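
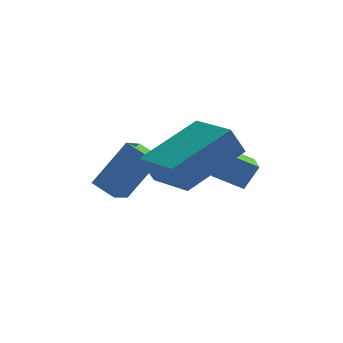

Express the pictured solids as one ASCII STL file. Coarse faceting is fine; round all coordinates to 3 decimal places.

solid 
facet normal -0.496 0.854 -0.154
outer loop
vertex 0.532 -0.251 -0.929
vertex 2.079 0.799 -0.089
vertex 0.922 -0.172 -1.747
endloop
endfacet
facet normal -0.755 -0.512 -0.409
outer loop
vertex 1.681 -1.479 -1.511
vertex 0.532 -0.251 -0.929
vertex 0.922 -0.172 -1.747
endloop
endfacet
facet normal -0.496 0.855 -0.154
outer loop
vertex 0.922 -0.172 -1.747
vertex 2.079 0.799 -0.089
vertex 2.47 0.878 -0.907
endloop
endfacet
facet normal 0.429 0.087 -0.899
outer loop
vertex 2.47 0.878 -0.907
vertex 1.681 -1.479 -1.511
vertex 0.922 -0.172 -1.747
endloop
endfacet
facet normal -0.429 -0.087 0.899
outer loop
vertex 0.532 -0.251 -0.929
vertex 2.838 -0.508 0.147
vertex 2.079 0.799 -0.089
endloop
endfacet
facet normal -0.755 -0.512 -0.410
outer loop
vertex 1.29 -1.558 -0.693
vertex 0.532 -0.251 -0.929
vertex 1.681 -1.479 -1.511
endloop
endfacet
facet normal -0.429 -0.087 0.899
outer loop
vertex 1.29 -1.558 -0.693
vertex 2.838 -0.508 0.147
vertex 0.532 -0.251 -0.929
endloop
endfacet
facet normal 0.755 0.512 0.410
outer loop
vertex 2.079 0.799 -0.089
vertex 2.838 -0.508 0.147
vertex 2.47 0.878 -0.907
endloop
endfacet
facet normal 0.429 0.087 -0.899
outer loop
vertex 3.228 -0.429 -0.671
vertex 1.681 -1.479 -1.511
vertex 2.47 0.878 -0.907
endloop
endfacet
facet normal 0.755 0.512 0.409
outer loop
vertex 2.47 0.878 -0.907
vertex 2.838 -0.508 0.147
vertex 3.228 -0.429 -0.671
endloop
endfacet
facet normal 0.496 -0.854 0.155
outer loop
vertex 3.228 -0.429 -0.671
vertex 1.29 -1.558 -0.693
vertex 1.681 -1.479 -1.511
endloop
endfacet
facet normal 0.496 -0.855 0.154
outer loop
vertex 2.838 -0.508 0.147
vertex 1.29 -1.558 -0.693
vertex 3.228 -0.429 -0.671
endloop
endfacet
facet normal -0.491 -0.177 -0.853
outer loop
vertex 2.424 0.169 -1.818
vertex 2.413 1.209 -2.027
vertex 3.26 0.085 -2.282
endloop
endfacet
facet normal 0.010 -0.981 0.196
outer loop
vertex 3.667 0.231 -1.573
vertex 2.424 0.169 -1.818
vertex 3.26 0.085 -2.282
endloop
endfacet
facet normal -0.491 -0.176 -0.853
outer loop
vertex 3.26 0.085 -2.282
vertex 2.413 1.209 -2.027
vertex 3.249 1.124 -2.49
endloop
endfacet
facet normal 0.872 -0.087 -0.482
outer loop
vertex 3.249 1.124 -2.49
vertex 3.667 0.231 -1.573
vertex 3.26 0.085 -2.282
endloop
endfacet
facet normal -0.872 0.088 0.482
outer loop
vertex 2.424 0.169 -1.818
vertex 2.82 1.355 -1.318
vertex 2.413 1.209 -2.027
endloop
endfacet
facet normal 0.010 -0.980 0.198
outer loop
vertex 2.831 0.316 -1.11
vertex 2.424 0.169 -1.818
vertex 3.667 0.231 -1.573
endloop
endfacet
facet normal -0.871 0.087 0.483
outer loop
vertex 2.831 0.316 -1.11
vertex 2.82 1.355 -1.318
vertex 2.424 0.169 -1.818
endloop
endfacet
facet normal -0.009 0.980 -0.197
outer loop
vertex 2.413 1.209 -2.027
vertex 2.82 1.355 -1.318
vertex 3.249 1.124 -2.49
endloop
endfacet
facet normal 0.871 -0.088 -0.483
outer loop
vertex 3.656 1.271 -1.782
vertex 3.667 0.231 -1.573
vertex 3.249 1.124 -2.49
endloop
endfacet
facet normal -0.011 0.980 -0.197
outer loop
vertex 3.249 1.124 -2.49
vertex 2.82 1.355 -1.318
vertex 3.656 1.271 -1.782
endloop
endfacet
facet normal 0.491 0.177 0.853
outer loop
vertex 3.656 1.271 -1.782
vertex 2.831 0.316 -1.11
vertex 3.667 0.231 -1.573
endloop
endfacet
facet normal 0.491 0.176 0.853
outer loop
vertex 2.82 1.355 -1.318
vertex 2.831 0.316 -1.11
vertex 3.656 1.271 -1.782
endloop
endfacet
facet normal -0.560 -0.124 -0.819
outer loop
vertex -0.647 1.108 -2.434
vertex -0.266 1.776 -2.795
vertex -0.082 0.618 -2.746
endloop
endfacet
facet normal -0.448 -0.787 0.425
outer loop
vertex 0.846 0.824 -1.385
vertex -0.647 1.108 -2.434
vertex -0.082 0.618 -2.746
endloop
endfacet
facet normal -0.560 -0.124 -0.820
outer loop
vertex -0.082 0.618 -2.746
vertex -0.266 1.776 -2.795
vertex 0.299 1.287 -3.107
endloop
endfacet
facet normal 0.698 -0.605 -0.384
outer loop
vertex 0.299 1.287 -3.107
vertex 0.846 0.824 -1.385
vertex -0.082 0.618 -2.746
endloop
endfacet
facet normal -0.697 0.605 0.384
outer loop
vertex -0.647 1.108 -2.434
vertex 0.662 1.982 -1.434
vertex -0.266 1.776 -2.795
endloop
endfacet
facet normal -0.448 -0.787 0.424
outer loop
vertex 0.281 1.313 -1.073
vertex -0.647 1.108 -2.434
vertex 0.846 0.824 -1.385
endloop
endfacet
facet normal -0.697 0.605 0.385
outer loop
vertex 0.281 1.313 -1.073
vertex 0.662 1.982 -1.434
vertex -0.647 1.108 -2.434
endloop
endfacet
facet normal 0.447 0.787 -0.424
outer loop
vertex -0.266 1.776 -2.795
vertex 0.662 1.982 -1.434
vertex 0.299 1.287 -3.107
endloop
endfacet
facet normal 0.697 -0.605 -0.384
outer loop
vertex 1.227 1.492 -1.746
vertex 0.846 0.824 -1.385
vertex 0.299 1.287 -3.107
endloop
endfacet
facet normal 0.448 0.787 -0.424
outer loop
vertex 0.299 1.287 -3.107
vertex 0.662 1.982 -1.434
vertex 1.227 1.492 -1.746
endloop
endfacet
facet normal 0.560 0.124 0.819
outer loop
vertex 1.227 1.492 -1.746
vertex 0.281 1.313 -1.073
vertex 0.846 0.824 -1.385
endloop
endfacet
facet normal 0.560 0.123 0.819
outer loop
vertex 0.662 1.982 -1.434
vertex 0.281 1.313 -1.073
vertex 1.227 1.492 -1.746
endloop
endfacet

endsolid


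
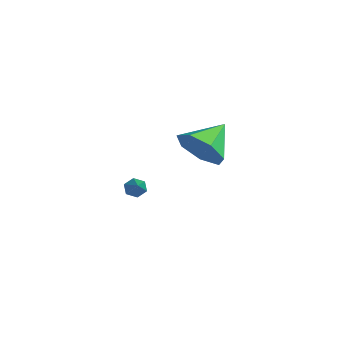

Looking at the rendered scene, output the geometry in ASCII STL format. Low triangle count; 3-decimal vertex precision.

solid 
facet normal -0.836 0.061 -0.545
outer loop
vertex -0.929 1.016 -2.472
vertex -1.203 0.976 -2.056
vertex -1.063 1.427 -2.22
endloop
endfacet
facet normal 0.693 0.527 -0.492
outer loop
vertex -0.929 1.016 -2.472
vertex -1.063 1.427 -2.22
vertex 0.043 0.884 -1.244
endloop
endfacet
facet normal -0.837 0.062 -0.544
outer loop
vertex -1.063 1.427 -2.22
vertex -1.203 0.976 -2.056
vertex -1.337 1.387 -1.803
endloop
endfacet
facet normal 0.241 0.938 0.249
outer loop
vertex -1.063 1.427 -2.22
vertex -1.337 1.387 -1.803
vertex 0.043 0.884 -1.244
endloop
endfacet
facet normal -0.837 0.062 -0.544
outer loop
vertex -1.337 1.387 -1.803
vertex -1.203 0.976 -2.056
vertex -1.477 0.936 -1.639
endloop
endfacet
facet normal -0.219 0.393 0.893
outer loop
vertex -1.337 1.387 -1.803
vertex -1.477 0.936 -1.639
vertex 0.043 0.884 -1.244
endloop
endfacet
facet normal -0.837 0.063 -0.544
outer loop
vertex -1.477 0.936 -1.639
vertex -1.203 0.976 -2.056
vertex -1.344 0.525 -1.891
endloop
endfacet
facet normal -0.226 -0.561 0.796
outer loop
vertex -1.477 0.936 -1.639
vertex -1.344 0.525 -1.891
vertex 0.043 0.884 -1.244
endloop
endfacet
facet normal -0.837 0.063 -0.544
outer loop
vertex -1.344 0.525 -1.891
vertex -1.203 0.976 -2.056
vertex -1.07 0.565 -2.308
endloop
endfacet
facet normal 0.226 -0.973 0.055
outer loop
vertex -1.344 0.525 -1.891
vertex -1.07 0.565 -2.308
vertex 0.043 0.884 -1.244
endloop
endfacet
facet normal -0.836 0.063 -0.545
outer loop
vertex -1.07 0.565 -2.308
vertex -1.203 0.976 -2.056
vertex -0.929 1.016 -2.472
endloop
endfacet
facet normal 0.686 -0.428 -0.589
outer loop
vertex -1.07 0.565 -2.308
vertex -0.929 1.016 -2.472
vertex 0.043 0.884 -1.244
endloop
endfacet
facet normal 0.540 -0.680 -0.496
outer loop
vertex 4.959 3.372 2.632
vertex 4.172 2.623 2.803
vertex 4.281 3.323 1.962
endloop
endfacet
facet normal 0.107 0.978 -0.180
outer loop
vertex 4.959 3.372 2.632
vertex 4.281 3.323 1.962
vertex 3.288 3.737 3.617
endloop
endfacet
facet normal 0.540 -0.680 -0.496
outer loop
vertex 4.281 3.323 1.962
vertex 4.172 2.623 2.803
vertex 3.521 2.747 1.925
endloop
endfacet
facet normal -0.513 0.708 -0.485
outer loop
vertex 4.281 3.323 1.962
vertex 3.521 2.747 1.925
vertex 3.288 3.737 3.617
endloop
endfacet
facet normal 0.540 -0.679 -0.497
outer loop
vertex 3.521 2.747 1.925
vertex 4.172 2.623 2.803
vertex 3.252 2.077 2.549
endloop
endfacet
facet normal -0.958 0.169 -0.231
outer loop
vertex 3.521 2.747 1.925
vertex 3.252 2.077 2.549
vertex 3.288 3.737 3.617
endloop
endfacet
facet normal 0.540 -0.679 -0.496
outer loop
vertex 3.252 2.077 2.549
vertex 4.172 2.623 2.803
vertex 3.675 1.818 3.364
endloop
endfacet
facet normal -0.892 -0.231 0.389
outer loop
vertex 3.252 2.077 2.549
vertex 3.675 1.818 3.364
vertex 3.288 3.737 3.617
endloop
endfacet
facet normal 0.540 -0.680 -0.497
outer loop
vertex 3.675 1.818 3.364
vertex 4.172 2.623 2.803
vertex 4.473 2.165 3.757
endloop
endfacet
facet normal -0.364 -0.194 0.911
outer loop
vertex 3.675 1.818 3.364
vertex 4.473 2.165 3.757
vertex 3.288 3.737 3.617
endloop
endfacet
facet normal 0.539 -0.680 -0.497
outer loop
vertex 4.473 2.165 3.757
vertex 4.172 2.623 2.803
vertex 5.045 2.856 3.431
endloop
endfacet
facet normal 0.227 0.255 0.940
outer loop
vertex 4.473 2.165 3.757
vertex 5.045 2.856 3.431
vertex 3.288 3.737 3.617
endloop
endfacet
facet normal 0.539 -0.680 -0.497
outer loop
vertex 5.045 2.856 3.431
vertex 4.172 2.623 2.803
vertex 4.959 3.372 2.632
endloop
endfacet
facet normal 0.437 0.776 0.454
outer loop
vertex 5.045 2.856 3.431
vertex 4.959 3.372 2.632
vertex 3.288 3.737 3.617
endloop
endfacet

endsolid


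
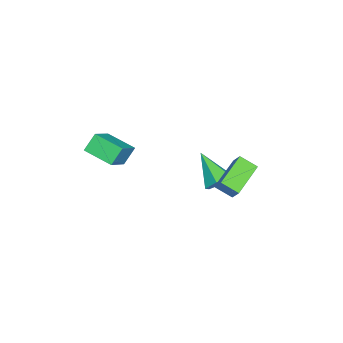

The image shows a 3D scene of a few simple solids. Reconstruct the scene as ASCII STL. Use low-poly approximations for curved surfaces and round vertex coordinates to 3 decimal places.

solid 
facet normal -0.351 -0.506 -0.788
outer loop
vertex -1.659 0.072 -2.71
vertex -3.631 0.359 -2.016
vertex -1.725 1.025 -3.293
endloop
endfacet
facet normal 0.935 -0.136 -0.329
outer loop
vertex -1.409 1.481 -2.584
vertex -1.659 0.072 -2.71
vertex -1.725 1.025 -3.293
endloop
endfacet
facet normal -0.351 -0.506 -0.788
outer loop
vertex -1.725 1.025 -3.293
vertex -3.631 0.359 -2.016
vertex -3.697 1.312 -2.599
endloop
endfacet
facet normal -0.059 0.851 -0.521
outer loop
vertex -3.697 1.312 -2.599
vertex -1.409 1.481 -2.584
vertex -1.725 1.025 -3.293
endloop
endfacet
facet normal 0.059 -0.851 0.521
outer loop
vertex -1.659 0.072 -2.71
vertex -3.315 0.815 -1.307
vertex -3.631 0.359 -2.016
endloop
endfacet
facet normal 0.935 -0.136 -0.329
outer loop
vertex -1.343 0.528 -2.001
vertex -1.659 0.072 -2.71
vertex -1.409 1.481 -2.584
endloop
endfacet
facet normal 0.059 -0.851 0.521
outer loop
vertex -1.343 0.528 -2.001
vertex -3.315 0.815 -1.307
vertex -1.659 0.072 -2.71
endloop
endfacet
facet normal -0.935 0.136 0.329
outer loop
vertex -3.631 0.359 -2.016
vertex -3.315 0.815 -1.307
vertex -3.697 1.312 -2.599
endloop
endfacet
facet normal -0.059 0.851 -0.521
outer loop
vertex -3.381 1.768 -1.89
vertex -1.409 1.481 -2.584
vertex -3.697 1.312 -2.599
endloop
endfacet
facet normal -0.935 0.136 0.329
outer loop
vertex -3.697 1.312 -2.599
vertex -3.315 0.815 -1.307
vertex -3.381 1.768 -1.89
endloop
endfacet
facet normal 0.351 0.506 0.788
outer loop
vertex -3.381 1.768 -1.89
vertex -1.343 0.528 -2.001
vertex -1.409 1.481 -2.584
endloop
endfacet
facet normal 0.351 0.506 0.788
outer loop
vertex -3.315 0.815 -1.307
vertex -1.343 0.528 -2.001
vertex -3.381 1.768 -1.89
endloop
endfacet
facet normal -0.532 0.303 0.791
outer loop
vertex 3.038 -4.288 3.49
vertex 3.359 -2.726 3.107
vertex 1.67 -4.237 2.55
endloop
endfacet
facet normal -0.196 -0.952 0.234
outer loop
vertex 2.261 -4.574 1.673
vertex 3.038 -4.288 3.49
vertex 1.67 -4.237 2.55
endloop
endfacet
facet normal -0.532 0.303 0.791
outer loop
vertex 1.67 -4.237 2.55
vertex 3.359 -2.726 3.107
vertex 1.992 -2.675 2.168
endloop
endfacet
facet normal -0.823 0.031 -0.567
outer loop
vertex 1.992 -2.675 2.168
vertex 2.261 -4.574 1.673
vertex 1.67 -4.237 2.55
endloop
endfacet
facet normal 0.823 -0.030 0.567
outer loop
vertex 3.038 -4.288 3.49
vertex 3.95 -3.063 2.23
vertex 3.359 -2.726 3.107
endloop
endfacet
facet normal -0.196 -0.952 0.234
outer loop
vertex 3.628 -4.625 2.612
vertex 3.038 -4.288 3.49
vertex 2.261 -4.574 1.673
endloop
endfacet
facet normal 0.824 -0.031 0.566
outer loop
vertex 3.628 -4.625 2.612
vertex 3.95 -3.063 2.23
vertex 3.038 -4.288 3.49
endloop
endfacet
facet normal 0.196 0.952 -0.234
outer loop
vertex 3.359 -2.726 3.107
vertex 3.95 -3.063 2.23
vertex 1.992 -2.675 2.168
endloop
endfacet
facet normal -0.824 0.031 -0.566
outer loop
vertex 2.582 -3.012 1.29
vertex 2.261 -4.574 1.673
vertex 1.992 -2.675 2.168
endloop
endfacet
facet normal 0.196 0.952 -0.234
outer loop
vertex 1.992 -2.675 2.168
vertex 3.95 -3.063 2.23
vertex 2.582 -3.012 1.29
endloop
endfacet
facet normal 0.532 -0.303 -0.791
outer loop
vertex 2.582 -3.012 1.29
vertex 3.628 -4.625 2.612
vertex 2.261 -4.574 1.673
endloop
endfacet
facet normal 0.532 -0.303 -0.791
outer loop
vertex 3.95 -3.063 2.23
vertex 3.628 -4.625 2.612
vertex 2.582 -3.012 1.29
endloop
endfacet
facet normal 0.435 0.676 -0.594
outer loop
vertex -2.723 -0.821 -3.954
vertex -3.44 -0.27 -3.852
vertex -2.738 -0.215 -3.275
endloop
endfacet
facet normal 0.696 -0.528 0.486
outer loop
vertex -2.723 -0.821 -3.954
vertex -2.738 -0.215 -3.275
vertex -4.38 -1.73 -2.568
endloop
endfacet
facet normal 0.436 0.676 -0.594
outer loop
vertex -2.738 -0.215 -3.275
vertex -3.44 -0.27 -3.852
vertex -3.454 0.336 -3.173
endloop
endfacet
facet normal 0.260 0.162 0.952
outer loop
vertex -2.738 -0.215 -3.275
vertex -3.454 0.336 -3.173
vertex -4.38 -1.73 -2.568
endloop
endfacet
facet normal 0.436 0.676 -0.594
outer loop
vertex -3.454 0.336 -3.173
vertex -3.44 -0.27 -3.852
vertex -4.156 0.282 -3.749
endloop
endfacet
facet normal -0.585 0.458 0.670
outer loop
vertex -3.454 0.336 -3.173
vertex -4.156 0.282 -3.749
vertex -4.38 -1.73 -2.568
endloop
endfacet
facet normal 0.436 0.676 -0.594
outer loop
vertex -4.156 0.282 -3.749
vertex -3.44 -0.27 -3.852
vertex -4.142 -0.324 -4.428
endloop
endfacet
facet normal -0.995 0.065 -0.078
outer loop
vertex -4.156 0.282 -3.749
vertex -4.142 -0.324 -4.428
vertex -4.38 -1.73 -2.568
endloop
endfacet
facet normal 0.435 0.677 -0.594
outer loop
vertex -4.142 -0.324 -4.428
vertex -3.44 -0.27 -3.852
vertex -3.425 -0.875 -4.531
endloop
endfacet
facet normal -0.559 -0.626 -0.544
outer loop
vertex -4.142 -0.324 -4.428
vertex -3.425 -0.875 -4.531
vertex -4.38 -1.73 -2.568
endloop
endfacet
facet normal 0.436 0.677 -0.593
outer loop
vertex -3.425 -0.875 -4.531
vertex -3.44 -0.27 -3.852
vertex -2.723 -0.821 -3.954
endloop
endfacet
facet normal 0.286 -0.922 -0.262
outer loop
vertex -3.425 -0.875 -4.531
vertex -2.723 -0.821 -3.954
vertex -4.38 -1.73 -2.568
endloop
endfacet

endsolid


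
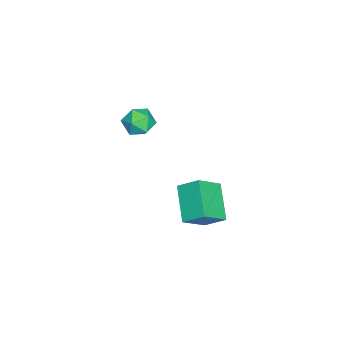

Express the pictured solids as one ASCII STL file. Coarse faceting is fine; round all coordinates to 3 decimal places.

solid 
facet normal -0.813 0.581 -0.045
outer loop
vertex 1.222 -2.406 2.038
vertex 0.733 -3.116 1.702
vertex 0.781 -2.978 2.616
endloop
endfacet
facet normal -0.381 0.786 0.487
outer loop
vertex 1.222 -2.406 2.038
vertex 0.781 -2.978 2.616
vertex 1.636 -2.687 2.816
endloop
endfacet
facet normal 0.254 0.945 0.206
outer loop
vertex 1.222 -2.406 2.038
vertex 1.636 -2.687 2.816
vertex 2.116 -2.644 2.027
endloop
endfacet
facet normal 0.217 0.839 -0.500
outer loop
vertex 1.222 -2.406 2.038
vertex 2.116 -2.644 2.027
vertex 1.558 -2.91 1.338
endloop
endfacet
facet normal -0.442 0.614 -0.654
outer loop
vertex 1.222 -2.406 2.038
vertex 1.558 -2.91 1.338
vertex 0.733 -3.116 1.702
endloop
endfacet
facet normal -0.296 0.232 0.927
outer loop
vertex 1.636 -2.687 2.816
vertex 0.781 -2.978 2.616
vertex 1.402 -3.57 2.962
endloop
endfacet
facet normal -0.993 -0.100 0.067
outer loop
vertex 0.781 -2.978 2.616
vertex 0.733 -3.116 1.702
vertex 0.844 -3.836 2.273
endloop
endfacet
facet normal -0.393 -0.048 -0.918
outer loop
vertex 0.733 -3.116 1.702
vertex 1.558 -2.91 1.338
vertex 1.324 -3.793 1.484
endloop
endfacet
facet normal 0.674 0.316 -0.668
outer loop
vertex 1.558 -2.91 1.338
vertex 2.116 -2.644 2.027
vertex 2.179 -3.502 1.684
endloop
endfacet
facet normal 0.734 0.488 0.473
outer loop
vertex 2.116 -2.644 2.027
vertex 1.636 -2.687 2.816
vertex 2.227 -3.364 2.598
endloop
endfacet
facet normal -0.217 -0.839 0.500
outer loop
vertex 1.738 -4.074 2.262
vertex 1.402 -3.57 2.962
vertex 0.844 -3.836 2.273
endloop
endfacet
facet normal -0.254 -0.945 -0.206
outer loop
vertex 1.738 -4.074 2.262
vertex 0.844 -3.836 2.273
vertex 1.324 -3.793 1.484
endloop
endfacet
facet normal 0.381 -0.786 -0.487
outer loop
vertex 1.738 -4.074 2.262
vertex 1.324 -3.793 1.484
vertex 2.179 -3.502 1.684
endloop
endfacet
facet normal 0.813 -0.581 0.045
outer loop
vertex 1.738 -4.074 2.262
vertex 2.179 -3.502 1.684
vertex 2.227 -3.364 2.598
endloop
endfacet
facet normal 0.442 -0.614 0.654
outer loop
vertex 1.738 -4.074 2.262
vertex 2.227 -3.364 2.598
vertex 1.402 -3.57 2.962
endloop
endfacet
facet normal -0.674 -0.316 0.668
outer loop
vertex 0.844 -3.836 2.273
vertex 1.402 -3.57 2.962
vertex 0.781 -2.978 2.616
endloop
endfacet
facet normal -0.734 -0.488 -0.473
outer loop
vertex 1.324 -3.793 1.484
vertex 0.844 -3.836 2.273
vertex 0.733 -3.116 1.702
endloop
endfacet
facet normal 0.296 -0.232 -0.927
outer loop
vertex 2.179 -3.502 1.684
vertex 1.324 -3.793 1.484
vertex 1.558 -2.91 1.338
endloop
endfacet
facet normal 0.993 0.100 -0.067
outer loop
vertex 2.227 -3.364 2.598
vertex 2.179 -3.502 1.684
vertex 2.116 -2.644 2.027
endloop
endfacet
facet normal 0.393 0.048 0.918
outer loop
vertex 1.402 -3.57 2.962
vertex 2.227 -3.364 2.598
vertex 1.636 -2.687 2.816
endloop
endfacet
facet normal -0.612 0.487 -0.623
outer loop
vertex -0.07 0.544 -3.385
vertex 1.659 1.276 -4.512
vertex -0.129 -0.569 -4.198
endloop
endfacet
facet normal -0.790 -0.334 0.515
outer loop
vertex 0.961 -1.436 -3.088
vertex -0.07 0.544 -3.385
vertex -0.129 -0.569 -4.198
endloop
endfacet
facet normal -0.612 0.487 -0.624
outer loop
vertex -0.129 -0.569 -4.198
vertex 1.659 1.276 -4.512
vertex 1.601 0.162 -5.324
endloop
endfacet
facet normal -0.042 -0.807 -0.589
outer loop
vertex 1.601 0.162 -5.324
vertex 0.961 -1.436 -3.088
vertex -0.129 -0.569 -4.198
endloop
endfacet
facet normal 0.042 0.807 0.589
outer loop
vertex -0.07 0.544 -3.385
vertex 2.749 0.409 -3.402
vertex 1.659 1.276 -4.512
endloop
endfacet
facet normal -0.790 -0.334 0.515
outer loop
vertex 1.019 -0.322 -2.276
vertex -0.07 0.544 -3.385
vertex 0.961 -1.436 -3.088
endloop
endfacet
facet normal 0.042 0.807 0.589
outer loop
vertex 1.019 -0.322 -2.276
vertex 2.749 0.409 -3.402
vertex -0.07 0.544 -3.385
endloop
endfacet
facet normal 0.790 0.334 -0.515
outer loop
vertex 1.659 1.276 -4.512
vertex 2.749 0.409 -3.402
vertex 1.601 0.162 -5.324
endloop
endfacet
facet normal -0.042 -0.807 -0.589
outer loop
vertex 2.69 -0.704 -4.215
vertex 0.961 -1.436 -3.088
vertex 1.601 0.162 -5.324
endloop
endfacet
facet normal 0.790 0.334 -0.515
outer loop
vertex 1.601 0.162 -5.324
vertex 2.749 0.409 -3.402
vertex 2.69 -0.704 -4.215
endloop
endfacet
facet normal 0.612 -0.486 0.623
outer loop
vertex 2.69 -0.704 -4.215
vertex 1.019 -0.322 -2.276
vertex 0.961 -1.436 -3.088
endloop
endfacet
facet normal 0.612 -0.488 0.623
outer loop
vertex 2.749 0.409 -3.402
vertex 1.019 -0.322 -2.276
vertex 2.69 -0.704 -4.215
endloop
endfacet

endsolid


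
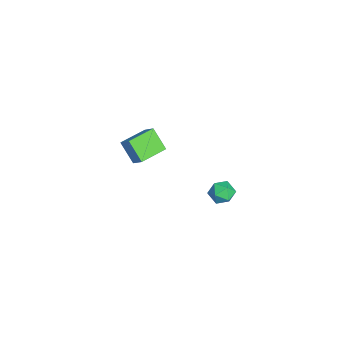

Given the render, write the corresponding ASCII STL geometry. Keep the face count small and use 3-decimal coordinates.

solid 
facet normal -0.627 0.778 0.039
outer loop
vertex -4.191 -0.249 -1.389
vertex -3.371 0.473 -2.613
vertex -4.842 -0.738 -2.114
endloop
endfacet
facet normal -0.500 -0.440 0.746
outer loop
vertex -3.669 -2.193 -2.187
vertex -4.191 -0.249 -1.389
vertex -4.842 -0.738 -2.114
endloop
endfacet
facet normal -0.627 0.778 0.039
outer loop
vertex -4.842 -0.738 -2.114
vertex -3.371 0.473 -2.613
vertex -4.023 -0.016 -3.338
endloop
endfacet
facet normal -0.598 -0.449 -0.665
outer loop
vertex -4.023 -0.016 -3.338
vertex -3.669 -2.193 -2.187
vertex -4.842 -0.738 -2.114
endloop
endfacet
facet normal 0.598 0.448 0.665
outer loop
vertex -4.191 -0.249 -1.389
vertex -2.198 -0.982 -2.686
vertex -3.371 0.473 -2.613
endloop
endfacet
facet normal -0.499 -0.440 0.746
outer loop
vertex -3.017 -1.704 -1.462
vertex -4.191 -0.249 -1.389
vertex -3.669 -2.193 -2.187
endloop
endfacet
facet normal 0.598 0.449 0.665
outer loop
vertex -3.017 -1.704 -1.462
vertex -2.198 -0.982 -2.686
vertex -4.191 -0.249 -1.389
endloop
endfacet
facet normal 0.500 0.440 -0.746
outer loop
vertex -3.371 0.473 -2.613
vertex -2.198 -0.982 -2.686
vertex -4.023 -0.016 -3.338
endloop
endfacet
facet normal -0.597 -0.449 -0.665
outer loop
vertex -2.849 -1.471 -3.411
vertex -3.669 -2.193 -2.187
vertex -4.023 -0.016 -3.338
endloop
endfacet
facet normal 0.500 0.441 -0.746
outer loop
vertex -4.023 -0.016 -3.338
vertex -2.198 -0.982 -2.686
vertex -2.849 -1.471 -3.411
endloop
endfacet
facet normal 0.627 -0.778 -0.039
outer loop
vertex -2.849 -1.471 -3.411
vertex -3.017 -1.704 -1.462
vertex -3.669 -2.193 -2.187
endloop
endfacet
facet normal 0.627 -0.778 -0.039
outer loop
vertex -2.198 -0.982 -2.686
vertex -3.017 -1.704 -1.462
vertex -2.849 -1.471 -3.411
endloop
endfacet
facet normal -0.208 0.844 -0.495
outer loop
vertex 4.157 3.703 -0.266
vertex 3.389 3.698 0.049
vertex 4.002 4.087 0.454
endloop
endfacet
facet normal 0.485 0.811 -0.328
outer loop
vertex 4.157 3.703 -0.266
vertex 4.002 4.087 0.454
vertex 4.694 3.637 0.365
endloop
endfacet
facet normal 0.754 0.218 -0.619
outer loop
vertex 4.157 3.703 -0.266
vertex 4.694 3.637 0.365
vertex 4.509 2.97 -0.095
endloop
endfacet
facet normal 0.228 -0.116 -0.967
outer loop
vertex 4.157 3.703 -0.266
vertex 4.509 2.97 -0.095
vertex 3.703 3.008 -0.29
endloop
endfacet
facet normal -0.367 0.270 -0.890
outer loop
vertex 4.157 3.703 -0.266
vertex 3.703 3.008 -0.29
vertex 3.389 3.698 0.049
endloop
endfacet
facet normal 0.538 0.752 0.381
outer loop
vertex 4.694 3.637 0.365
vertex 4.002 4.087 0.454
vertex 4.257 3.592 1.07
endloop
endfacet
facet normal -0.583 0.805 0.110
outer loop
vertex 4.002 4.087 0.454
vertex 3.389 3.698 0.049
vertex 3.451 3.63 0.875
endloop
endfacet
facet normal -0.840 -0.123 -0.529
outer loop
vertex 3.389 3.698 0.049
vertex 3.703 3.008 -0.29
vertex 3.266 2.963 0.415
endloop
endfacet
facet normal 0.122 -0.748 -0.652
outer loop
vertex 3.703 3.008 -0.29
vertex 4.509 2.97 -0.095
vertex 3.958 2.513 0.326
endloop
endfacet
facet normal 0.974 -0.208 -0.090
outer loop
vertex 4.509 2.97 -0.095
vertex 4.694 3.637 0.365
vertex 4.571 2.902 0.731
endloop
endfacet
facet normal -0.228 0.116 0.967
outer loop
vertex 3.803 2.897 1.046
vertex 4.257 3.592 1.07
vertex 3.451 3.63 0.875
endloop
endfacet
facet normal -0.754 -0.218 0.619
outer loop
vertex 3.803 2.897 1.046
vertex 3.451 3.63 0.875
vertex 3.266 2.963 0.415
endloop
endfacet
facet normal -0.485 -0.811 0.328
outer loop
vertex 3.803 2.897 1.046
vertex 3.266 2.963 0.415
vertex 3.958 2.513 0.326
endloop
endfacet
facet normal 0.208 -0.844 0.495
outer loop
vertex 3.803 2.897 1.046
vertex 3.958 2.513 0.326
vertex 4.571 2.902 0.731
endloop
endfacet
facet normal 0.367 -0.270 0.890
outer loop
vertex 3.803 2.897 1.046
vertex 4.571 2.902 0.731
vertex 4.257 3.592 1.07
endloop
endfacet
facet normal -0.122 0.748 0.652
outer loop
vertex 3.451 3.63 0.875
vertex 4.257 3.592 1.07
vertex 4.002 4.087 0.454
endloop
endfacet
facet normal -0.974 0.208 0.090
outer loop
vertex 3.266 2.963 0.415
vertex 3.451 3.63 0.875
vertex 3.389 3.698 0.049
endloop
endfacet
facet normal -0.538 -0.752 -0.381
outer loop
vertex 3.958 2.513 0.326
vertex 3.266 2.963 0.415
vertex 3.703 3.008 -0.29
endloop
endfacet
facet normal 0.583 -0.805 -0.110
outer loop
vertex 4.571 2.902 0.731
vertex 3.958 2.513 0.326
vertex 4.509 2.97 -0.095
endloop
endfacet
facet normal 0.840 0.123 0.529
outer loop
vertex 4.257 3.592 1.07
vertex 4.571 2.902 0.731
vertex 4.694 3.637 0.365
endloop
endfacet

endsolid


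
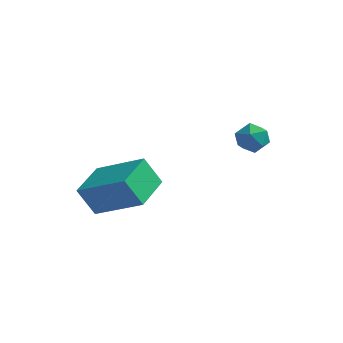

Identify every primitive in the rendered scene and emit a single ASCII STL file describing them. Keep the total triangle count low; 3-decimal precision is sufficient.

solid 
facet normal -0.776 0.243 0.583
outer loop
vertex 3.377 3.732 4.04
vertex 3.307 3.047 4.232
vertex 3.728 3.483 4.611
endloop
endfacet
facet normal -0.316 0.783 0.536
outer loop
vertex 3.377 3.732 4.04
vertex 3.728 3.483 4.611
vertex 4.055 3.926 4.156
endloop
endfacet
facet normal -0.247 0.957 -0.154
outer loop
vertex 3.377 3.732 4.04
vertex 4.055 3.926 4.156
vertex 3.838 3.763 3.494
endloop
endfacet
facet normal -0.666 0.522 -0.533
outer loop
vertex 3.377 3.732 4.04
vertex 3.838 3.763 3.494
vertex 3.375 3.22 3.541
endloop
endfacet
facet normal -0.994 0.080 -0.078
outer loop
vertex 3.377 3.732 4.04
vertex 3.375 3.22 3.541
vertex 3.307 3.047 4.232
endloop
endfacet
facet normal 0.319 0.554 0.769
outer loop
vertex 4.055 3.926 4.156
vertex 3.728 3.483 4.611
vertex 4.405 3.36 4.419
endloop
endfacet
facet normal -0.428 -0.321 0.845
outer loop
vertex 3.728 3.483 4.611
vertex 3.307 3.047 4.232
vertex 3.942 2.817 4.466
endloop
endfacet
facet normal -0.779 -0.586 -0.223
outer loop
vertex 3.307 3.047 4.232
vertex 3.375 3.22 3.541
vertex 3.725 2.654 3.804
endloop
endfacet
facet normal -0.249 0.129 -0.960
outer loop
vertex 3.375 3.22 3.541
vertex 3.838 3.763 3.494
vertex 4.052 3.097 3.349
endloop
endfacet
facet normal 0.430 0.834 -0.346
outer loop
vertex 3.838 3.763 3.494
vertex 4.055 3.926 4.156
vertex 4.473 3.533 3.728
endloop
endfacet
facet normal 0.666 -0.522 0.533
outer loop
vertex 4.403 2.848 3.92
vertex 4.405 3.36 4.419
vertex 3.942 2.817 4.466
endloop
endfacet
facet normal 0.247 -0.957 0.154
outer loop
vertex 4.403 2.848 3.92
vertex 3.942 2.817 4.466
vertex 3.725 2.654 3.804
endloop
endfacet
facet normal 0.316 -0.783 -0.536
outer loop
vertex 4.403 2.848 3.92
vertex 3.725 2.654 3.804
vertex 4.052 3.097 3.349
endloop
endfacet
facet normal 0.776 -0.243 -0.583
outer loop
vertex 4.403 2.848 3.92
vertex 4.052 3.097 3.349
vertex 4.473 3.533 3.728
endloop
endfacet
facet normal 0.994 -0.080 0.078
outer loop
vertex 4.403 2.848 3.92
vertex 4.473 3.533 3.728
vertex 4.405 3.36 4.419
endloop
endfacet
facet normal 0.249 -0.129 0.960
outer loop
vertex 3.942 2.817 4.466
vertex 4.405 3.36 4.419
vertex 3.728 3.483 4.611
endloop
endfacet
facet normal -0.430 -0.834 0.346
outer loop
vertex 3.725 2.654 3.804
vertex 3.942 2.817 4.466
vertex 3.307 3.047 4.232
endloop
endfacet
facet normal -0.319 -0.554 -0.769
outer loop
vertex 4.052 3.097 3.349
vertex 3.725 2.654 3.804
vertex 3.375 3.22 3.541
endloop
endfacet
facet normal 0.428 0.321 -0.845
outer loop
vertex 4.473 3.533 3.728
vertex 4.052 3.097 3.349
vertex 3.838 3.763 3.494
endloop
endfacet
facet normal 0.779 0.586 0.223
outer loop
vertex 4.405 3.36 4.419
vertex 4.473 3.533 3.728
vertex 4.055 3.926 4.156
endloop
endfacet
facet normal -0.507 -0.038 0.861
outer loop
vertex 0.989 -1.937 4.448
vertex 1.116 -0.359 4.593
vertex -0.855 -1.69 3.372
endloop
endfacet
facet normal -0.079 -0.993 -0.092
outer loop
vertex -0.216 -1.641 2.287
vertex 0.989 -1.937 4.448
vertex -0.855 -1.69 3.372
endloop
endfacet
facet normal -0.507 -0.039 0.861
outer loop
vertex -0.855 -1.69 3.372
vertex 1.116 -0.359 4.593
vertex -0.729 -0.111 3.517
endloop
endfacet
facet normal -0.858 0.114 -0.500
outer loop
vertex -0.729 -0.111 3.517
vertex -0.216 -1.641 2.287
vertex -0.855 -1.69 3.372
endloop
endfacet
facet normal 0.858 -0.115 0.500
outer loop
vertex 0.989 -1.937 4.448
vertex 1.755 -0.31 3.508
vertex 1.116 -0.359 4.593
endloop
endfacet
facet normal -0.080 -0.993 -0.091
outer loop
vertex 1.629 -1.889 3.363
vertex 0.989 -1.937 4.448
vertex -0.216 -1.641 2.287
endloop
endfacet
facet normal 0.858 -0.114 0.501
outer loop
vertex 1.629 -1.889 3.363
vertex 1.755 -0.31 3.508
vertex 0.989 -1.937 4.448
endloop
endfacet
facet normal 0.080 0.993 0.092
outer loop
vertex 1.116 -0.359 4.593
vertex 1.755 -0.31 3.508
vertex -0.729 -0.111 3.517
endloop
endfacet
facet normal -0.858 0.115 -0.501
outer loop
vertex -0.089 -0.063 2.432
vertex -0.216 -1.641 2.287
vertex -0.729 -0.111 3.517
endloop
endfacet
facet normal 0.080 0.993 0.091
outer loop
vertex -0.729 -0.111 3.517
vertex 1.755 -0.31 3.508
vertex -0.089 -0.063 2.432
endloop
endfacet
facet normal 0.507 0.038 -0.861
outer loop
vertex -0.089 -0.063 2.432
vertex 1.629 -1.889 3.363
vertex -0.216 -1.641 2.287
endloop
endfacet
facet normal 0.507 0.039 -0.861
outer loop
vertex 1.755 -0.31 3.508
vertex 1.629 -1.889 3.363
vertex -0.089 -0.063 2.432
endloop
endfacet

endsolid


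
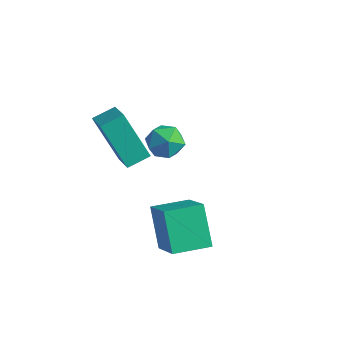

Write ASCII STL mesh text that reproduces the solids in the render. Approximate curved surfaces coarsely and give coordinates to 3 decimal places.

solid 
facet normal -0.890 -0.075 0.450
outer loop
vertex -0.092 0.986 -1.345
vertex -0.21 0.234 -1.704
vertex 0.165 0.287 -0.953
endloop
endfacet
facet normal -0.438 0.312 0.843
outer loop
vertex -0.092 0.986 -1.345
vertex 0.165 0.287 -0.953
vertex 0.652 0.973 -0.954
endloop
endfacet
facet normal -0.220 0.867 0.448
outer loop
vertex -0.092 0.986 -1.345
vertex 0.652 0.973 -0.954
vertex 0.579 1.343 -1.706
endloop
endfacet
facet normal -0.539 0.821 -0.189
outer loop
vertex -0.092 0.986 -1.345
vertex 0.579 1.343 -1.706
vertex 0.046 0.887 -2.169
endloop
endfacet
facet normal -0.953 0.239 -0.188
outer loop
vertex -0.092 0.986 -1.345
vertex 0.046 0.887 -2.169
vertex -0.21 0.234 -1.704
endloop
endfacet
facet normal 0.132 -0.092 0.987
outer loop
vertex 0.652 0.973 -0.954
vertex 0.165 0.287 -0.953
vertex 0.994 0.213 -1.071
endloop
endfacet
facet normal -0.600 -0.719 0.350
outer loop
vertex 0.165 0.287 -0.953
vertex -0.21 0.234 -1.704
vertex 0.461 -0.243 -1.534
endloop
endfacet
facet normal -0.701 -0.210 -0.681
outer loop
vertex -0.21 0.234 -1.704
vertex 0.046 0.887 -2.169
vertex 0.388 0.127 -2.286
endloop
endfacet
facet normal -0.032 0.730 -0.682
outer loop
vertex 0.046 0.887 -2.169
vertex 0.579 1.343 -1.706
vertex 0.875 0.813 -2.287
endloop
endfacet
facet normal 0.483 0.803 0.348
outer loop
vertex 0.579 1.343 -1.706
vertex 0.652 0.973 -0.954
vertex 1.25 0.866 -1.536
endloop
endfacet
facet normal 0.539 -0.821 0.189
outer loop
vertex 1.132 0.114 -1.895
vertex 0.994 0.213 -1.071
vertex 0.461 -0.243 -1.534
endloop
endfacet
facet normal 0.220 -0.867 -0.448
outer loop
vertex 1.132 0.114 -1.895
vertex 0.461 -0.243 -1.534
vertex 0.388 0.127 -2.286
endloop
endfacet
facet normal 0.438 -0.312 -0.843
outer loop
vertex 1.132 0.114 -1.895
vertex 0.388 0.127 -2.286
vertex 0.875 0.813 -2.287
endloop
endfacet
facet normal 0.890 0.075 -0.450
outer loop
vertex 1.132 0.114 -1.895
vertex 0.875 0.813 -2.287
vertex 1.25 0.866 -1.536
endloop
endfacet
facet normal 0.953 -0.239 0.188
outer loop
vertex 1.132 0.114 -1.895
vertex 1.25 0.866 -1.536
vertex 0.994 0.213 -1.071
endloop
endfacet
facet normal 0.032 -0.730 0.682
outer loop
vertex 0.461 -0.243 -1.534
vertex 0.994 0.213 -1.071
vertex 0.165 0.287 -0.953
endloop
endfacet
facet normal -0.483 -0.803 -0.348
outer loop
vertex 0.388 0.127 -2.286
vertex 0.461 -0.243 -1.534
vertex -0.21 0.234 -1.704
endloop
endfacet
facet normal -0.132 0.092 -0.987
outer loop
vertex 0.875 0.813 -2.287
vertex 0.388 0.127 -2.286
vertex 0.046 0.887 -2.169
endloop
endfacet
facet normal 0.600 0.719 -0.350
outer loop
vertex 1.25 0.866 -1.536
vertex 0.875 0.813 -2.287
vertex 0.579 1.343 -1.706
endloop
endfacet
facet normal 0.701 0.210 0.681
outer loop
vertex 0.994 0.213 -1.071
vertex 1.25 0.866 -1.536
vertex 0.652 0.973 -0.954
endloop
endfacet
facet normal -0.537 -0.082 0.840
outer loop
vertex 1.271 -2.327 2.472
vertex 0.288 -1.764 1.898
vertex 0.956 -3.166 2.189
endloop
endfacet
facet normal 0.774 -0.443 0.452
outer loop
vertex 2.072 -2.996 0.442
vertex 1.271 -2.327 2.472
vertex 0.956 -3.166 2.189
endloop
endfacet
facet normal -0.537 -0.082 0.840
outer loop
vertex 0.956 -3.166 2.189
vertex 0.288 -1.764 1.898
vertex -0.027 -2.603 1.615
endloop
endfacet
facet normal -0.335 -0.893 -0.301
outer loop
vertex -0.027 -2.603 1.615
vertex 2.072 -2.996 0.442
vertex 0.956 -3.166 2.189
endloop
endfacet
facet normal 0.335 0.893 0.301
outer loop
vertex 1.271 -2.327 2.472
vertex 1.404 -1.594 0.151
vertex 0.288 -1.764 1.898
endloop
endfacet
facet normal 0.774 -0.443 0.452
outer loop
vertex 2.387 -2.157 0.725
vertex 1.271 -2.327 2.472
vertex 2.072 -2.996 0.442
endloop
endfacet
facet normal 0.335 0.893 0.301
outer loop
vertex 2.387 -2.157 0.725
vertex 1.404 -1.594 0.151
vertex 1.271 -2.327 2.472
endloop
endfacet
facet normal -0.774 0.443 -0.452
outer loop
vertex 0.288 -1.764 1.898
vertex 1.404 -1.594 0.151
vertex -0.027 -2.603 1.615
endloop
endfacet
facet normal -0.335 -0.893 -0.301
outer loop
vertex 1.089 -2.433 -0.132
vertex 2.072 -2.996 0.442
vertex -0.027 -2.603 1.615
endloop
endfacet
facet normal -0.774 0.443 -0.452
outer loop
vertex -0.027 -2.603 1.615
vertex 1.404 -1.594 0.151
vertex 1.089 -2.433 -0.132
endloop
endfacet
facet normal 0.537 0.082 -0.840
outer loop
vertex 1.089 -2.433 -0.132
vertex 2.387 -2.157 0.725
vertex 2.072 -2.996 0.442
endloop
endfacet
facet normal 0.537 0.082 -0.840
outer loop
vertex 1.404 -1.594 0.151
vertex 2.387 -2.157 0.725
vertex 1.089 -2.433 -0.132
endloop
endfacet
facet normal -0.540 0.327 0.775
outer loop
vertex 3.825 -3.03 -0.841
vertex 4.536 -1.768 -0.878
vertex 2.498 -2.319 -2.065
endloop
endfacet
facet normal -0.491 -0.871 0.026
outer loop
vertex 3.444 -2.892 -3.422
vertex 3.825 -3.03 -0.841
vertex 2.498 -2.319 -2.065
endloop
endfacet
facet normal -0.540 0.328 0.775
outer loop
vertex 2.498 -2.319 -2.065
vertex 4.536 -1.768 -0.878
vertex 3.21 -1.057 -2.103
endloop
endfacet
facet normal -0.683 0.367 -0.631
outer loop
vertex 3.21 -1.057 -2.103
vertex 3.444 -2.892 -3.422
vertex 2.498 -2.319 -2.065
endloop
endfacet
facet normal 0.683 -0.367 0.631
outer loop
vertex 3.825 -3.03 -0.841
vertex 5.482 -2.341 -2.235
vertex 4.536 -1.768 -0.878
endloop
endfacet
facet normal -0.491 -0.871 0.026
outer loop
vertex 4.77 -3.603 -2.197
vertex 3.825 -3.03 -0.841
vertex 3.444 -2.892 -3.422
endloop
endfacet
facet normal 0.683 -0.367 0.631
outer loop
vertex 4.77 -3.603 -2.197
vertex 5.482 -2.341 -2.235
vertex 3.825 -3.03 -0.841
endloop
endfacet
facet normal 0.491 0.871 -0.026
outer loop
vertex 4.536 -1.768 -0.878
vertex 5.482 -2.341 -2.235
vertex 3.21 -1.057 -2.103
endloop
endfacet
facet normal -0.683 0.367 -0.631
outer loop
vertex 4.155 -1.63 -3.459
vertex 3.444 -2.892 -3.422
vertex 3.21 -1.057 -2.103
endloop
endfacet
facet normal 0.491 0.871 -0.026
outer loop
vertex 3.21 -1.057 -2.103
vertex 5.482 -2.341 -2.235
vertex 4.155 -1.63 -3.459
endloop
endfacet
facet normal 0.541 -0.327 -0.775
outer loop
vertex 4.155 -1.63 -3.459
vertex 4.77 -3.603 -2.197
vertex 3.444 -2.892 -3.422
endloop
endfacet
facet normal 0.540 -0.328 -0.775
outer loop
vertex 5.482 -2.341 -2.235
vertex 4.77 -3.603 -2.197
vertex 4.155 -1.63 -3.459
endloop
endfacet

endsolid


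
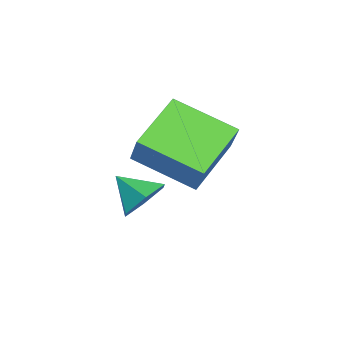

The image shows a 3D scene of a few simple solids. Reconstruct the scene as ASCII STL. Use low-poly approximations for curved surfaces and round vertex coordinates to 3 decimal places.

solid 
facet normal -0.554 -0.156 -0.818
outer loop
vertex -3.855 1.198 2.115
vertex -3.28 2.717 1.436
vertex -2.591 0.405 1.411
endloop
endfacet
facet normal -0.327 -0.863 0.386
outer loop
vertex -1.96 0.583 2.344
vertex -3.855 1.198 2.115
vertex -2.591 0.405 1.411
endloop
endfacet
facet normal -0.554 -0.156 -0.818
outer loop
vertex -2.591 0.405 1.411
vertex -3.28 2.717 1.436
vertex -2.016 1.924 0.732
endloop
endfacet
facet normal 0.766 -0.481 -0.426
outer loop
vertex -2.016 1.924 0.732
vertex -1.96 0.583 2.344
vertex -2.591 0.405 1.411
endloop
endfacet
facet normal -0.766 0.481 0.426
outer loop
vertex -3.855 1.198 2.115
vertex -2.649 2.895 2.369
vertex -3.28 2.717 1.436
endloop
endfacet
facet normal -0.327 -0.863 0.386
outer loop
vertex -3.224 1.376 3.048
vertex -3.855 1.198 2.115
vertex -1.96 0.583 2.344
endloop
endfacet
facet normal -0.766 0.481 0.426
outer loop
vertex -3.224 1.376 3.048
vertex -2.649 2.895 2.369
vertex -3.855 1.198 2.115
endloop
endfacet
facet normal 0.327 0.863 -0.386
outer loop
vertex -3.28 2.717 1.436
vertex -2.649 2.895 2.369
vertex -2.016 1.924 0.732
endloop
endfacet
facet normal 0.766 -0.481 -0.426
outer loop
vertex -1.385 2.102 1.665
vertex -1.96 0.583 2.344
vertex -2.016 1.924 0.732
endloop
endfacet
facet normal 0.327 0.863 -0.386
outer loop
vertex -2.016 1.924 0.732
vertex -2.649 2.895 2.369
vertex -1.385 2.102 1.665
endloop
endfacet
facet normal 0.554 0.156 0.818
outer loop
vertex -1.385 2.102 1.665
vertex -3.224 1.376 3.048
vertex -1.96 0.583 2.344
endloop
endfacet
facet normal 0.554 0.156 0.818
outer loop
vertex -2.649 2.895 2.369
vertex -3.224 1.376 3.048
vertex -1.385 2.102 1.665
endloop
endfacet
facet normal 0.427 0.701 -0.572
outer loop
vertex -2.42 0.768 0.201
vertex -2.966 0.72 -0.266
vertex -3.0 1.187 0.281
endloop
endfacet
facet normal 0.122 -0.020 0.992
outer loop
vertex -2.42 0.768 0.201
vertex -3.0 1.187 0.281
vertex -3.394 0.02 0.306
endloop
endfacet
facet normal 0.426 0.701 -0.572
outer loop
vertex -3.0 1.187 0.281
vertex -2.966 0.72 -0.266
vertex -3.546 1.139 -0.185
endloop
endfacet
facet normal -0.643 0.233 0.730
outer loop
vertex -3.0 1.187 0.281
vertex -3.546 1.139 -0.185
vertex -3.394 0.02 0.306
endloop
endfacet
facet normal 0.427 0.701 -0.571
outer loop
vertex -3.546 1.139 -0.185
vertex -2.966 0.72 -0.266
vertex -3.513 0.673 -0.732
endloop
endfacet
facet normal -0.992 -0.117 0.040
outer loop
vertex -3.546 1.139 -0.185
vertex -3.513 0.673 -0.732
vertex -3.394 0.02 0.306
endloop
endfacet
facet normal 0.427 0.701 -0.571
outer loop
vertex -3.513 0.673 -0.732
vertex -2.966 0.72 -0.266
vertex -2.933 0.254 -0.813
endloop
endfacet
facet normal -0.575 -0.721 -0.388
outer loop
vertex -3.513 0.673 -0.732
vertex -2.933 0.254 -0.813
vertex -3.394 0.02 0.306
endloop
endfacet
facet normal 0.428 0.701 -0.571
outer loop
vertex -2.933 0.254 -0.813
vertex -2.966 0.72 -0.266
vertex -2.387 0.301 -0.346
endloop
endfacet
facet normal 0.191 -0.974 -0.125
outer loop
vertex -2.933 0.254 -0.813
vertex -2.387 0.301 -0.346
vertex -3.394 0.02 0.306
endloop
endfacet
facet normal 0.428 0.700 -0.572
outer loop
vertex -2.387 0.301 -0.346
vertex -2.966 0.72 -0.266
vertex -2.42 0.768 0.201
endloop
endfacet
facet normal 0.540 -0.624 0.565
outer loop
vertex -2.387 0.301 -0.346
vertex -2.42 0.768 0.201
vertex -3.394 0.02 0.306
endloop
endfacet

endsolid


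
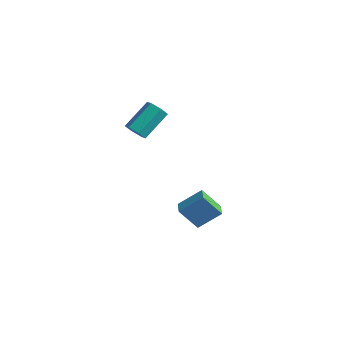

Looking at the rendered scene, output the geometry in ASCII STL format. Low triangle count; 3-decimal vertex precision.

solid 
facet normal -0.063 -0.806 -0.589
outer loop
vertex 0.076 -1.375 2.381
vertex -0.574 -1.508 2.633
vertex -0.492 -1.096 2.06
endloop
endfacet
facet normal 0.596 0.442 -0.670
outer loop
vertex 0.076 -1.375 2.381
vertex -0.492 -1.096 2.06
vertex 0.205 0.261 3.576
endloop
endfacet
facet normal 0.595 0.443 -0.670
outer loop
vertex 0.205 0.261 3.576
vertex -0.492 -1.096 2.06
vertex -0.364 0.54 3.255
endloop
endfacet
facet normal 0.063 0.806 0.589
outer loop
vertex 0.205 0.261 3.576
vertex -0.364 0.54 3.255
vertex -0.446 0.128 3.827
endloop
endfacet
facet normal -0.062 -0.806 -0.589
outer loop
vertex -0.492 -1.096 2.06
vertex -0.574 -1.508 2.633
vertex -1.143 -1.229 2.311
endloop
endfacet
facet normal -0.395 0.562 -0.727
outer loop
vertex -0.492 -1.096 2.06
vertex -1.143 -1.229 2.311
vertex -0.364 0.54 3.255
endloop
endfacet
facet normal -0.396 0.562 -0.727
outer loop
vertex -0.364 0.54 3.255
vertex -1.143 -1.229 2.311
vertex -1.014 0.407 3.506
endloop
endfacet
facet normal 0.063 0.806 0.589
outer loop
vertex -0.364 0.54 3.255
vertex -1.014 0.407 3.506
vertex -0.446 0.128 3.827
endloop
endfacet
facet normal -0.062 -0.806 -0.589
outer loop
vertex -1.143 -1.229 2.311
vertex -0.574 -1.508 2.633
vertex -1.225 -1.641 2.884
endloop
endfacet
facet normal -0.991 0.119 -0.056
outer loop
vertex -1.143 -1.229 2.311
vertex -1.225 -1.641 2.884
vertex -1.014 0.407 3.506
endloop
endfacet
facet normal -0.991 0.119 -0.056
outer loop
vertex -1.014 0.407 3.506
vertex -1.225 -1.641 2.884
vertex -1.096 -0.005 4.079
endloop
endfacet
facet normal 0.063 0.806 0.589
outer loop
vertex -1.014 0.407 3.506
vertex -1.096 -0.005 4.079
vertex -0.446 0.128 3.827
endloop
endfacet
facet normal -0.063 -0.806 -0.589
outer loop
vertex -1.225 -1.641 2.884
vertex -0.574 -1.508 2.633
vertex -0.656 -1.92 3.205
endloop
endfacet
facet normal -0.595 -0.443 0.670
outer loop
vertex -1.225 -1.641 2.884
vertex -0.656 -1.92 3.205
vertex -1.096 -0.005 4.079
endloop
endfacet
facet normal -0.596 -0.443 0.670
outer loop
vertex -1.096 -0.005 4.079
vertex -0.656 -1.92 3.205
vertex -0.528 -0.284 4.4
endloop
endfacet
facet normal 0.063 0.806 0.589
outer loop
vertex -1.096 -0.005 4.079
vertex -0.528 -0.284 4.4
vertex -0.446 0.128 3.827
endloop
endfacet
facet normal -0.063 -0.806 -0.589
outer loop
vertex -0.656 -1.92 3.205
vertex -0.574 -1.508 2.633
vertex -0.006 -1.787 2.954
endloop
endfacet
facet normal 0.396 -0.562 0.727
outer loop
vertex -0.656 -1.92 3.205
vertex -0.006 -1.787 2.954
vertex -0.528 -0.284 4.4
endloop
endfacet
facet normal 0.395 -0.562 0.727
outer loop
vertex -0.528 -0.284 4.4
vertex -0.006 -1.787 2.954
vertex 0.123 -0.151 4.149
endloop
endfacet
facet normal 0.062 0.806 0.589
outer loop
vertex -0.528 -0.284 4.4
vertex 0.123 -0.151 4.149
vertex -0.446 0.128 3.827
endloop
endfacet
facet normal -0.063 -0.806 -0.589
outer loop
vertex -0.006 -1.787 2.954
vertex -0.574 -1.508 2.633
vertex 0.076 -1.375 2.381
endloop
endfacet
facet normal 0.991 -0.119 0.056
outer loop
vertex -0.006 -1.787 2.954
vertex 0.076 -1.375 2.381
vertex 0.123 -0.151 4.149
endloop
endfacet
facet normal 0.991 -0.119 0.056
outer loop
vertex 0.123 -0.151 4.149
vertex 0.076 -1.375 2.381
vertex 0.205 0.261 3.576
endloop
endfacet
facet normal 0.062 0.806 0.589
outer loop
vertex 0.123 -0.151 4.149
vertex 0.205 0.261 3.576
vertex -0.446 0.128 3.827
endloop
endfacet
facet normal -0.714 0.690 -0.114
outer loop
vertex 1.101 0.114 -3.517
vertex 1.947 1.163 -2.464
vertex 1.942 0.766 -4.843
endloop
endfacet
facet normal -0.495 -0.613 -0.616
outer loop
vertex 2.613 0.117 -4.736
vertex 1.101 0.114 -3.517
vertex 1.942 0.766 -4.843
endloop
endfacet
facet normal -0.715 0.690 -0.114
outer loop
vertex 1.942 0.766 -4.843
vertex 1.947 1.163 -2.464
vertex 2.787 1.815 -3.79
endloop
endfacet
facet normal 0.495 0.384 -0.780
outer loop
vertex 2.787 1.815 -3.79
vertex 2.613 0.117 -4.736
vertex 1.942 0.766 -4.843
endloop
endfacet
facet normal -0.495 -0.383 0.780
outer loop
vertex 1.101 0.114 -3.517
vertex 2.618 0.514 -2.357
vertex 1.947 1.163 -2.464
endloop
endfacet
facet normal -0.495 -0.614 -0.615
outer loop
vertex 1.773 -0.535 -3.41
vertex 1.101 0.114 -3.517
vertex 2.613 0.117 -4.736
endloop
endfacet
facet normal -0.495 -0.384 0.780
outer loop
vertex 1.773 -0.535 -3.41
vertex 2.618 0.514 -2.357
vertex 1.101 0.114 -3.517
endloop
endfacet
facet normal 0.495 0.613 0.615
outer loop
vertex 1.947 1.163 -2.464
vertex 2.618 0.514 -2.357
vertex 2.787 1.815 -3.79
endloop
endfacet
facet normal 0.495 0.384 -0.780
outer loop
vertex 3.459 1.166 -3.683
vertex 2.613 0.117 -4.736
vertex 2.787 1.815 -3.79
endloop
endfacet
facet normal 0.495 0.614 0.615
outer loop
vertex 2.787 1.815 -3.79
vertex 2.618 0.514 -2.357
vertex 3.459 1.166 -3.683
endloop
endfacet
facet normal 0.715 -0.690 0.113
outer loop
vertex 3.459 1.166 -3.683
vertex 1.773 -0.535 -3.41
vertex 2.613 0.117 -4.736
endloop
endfacet
facet normal 0.715 -0.690 0.114
outer loop
vertex 2.618 0.514 -2.357
vertex 1.773 -0.535 -3.41
vertex 3.459 1.166 -3.683
endloop
endfacet

endsolid


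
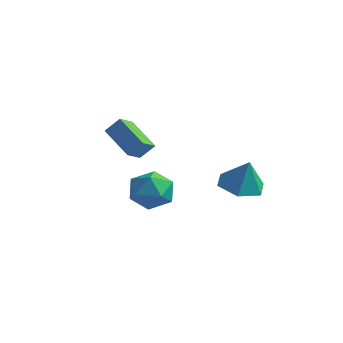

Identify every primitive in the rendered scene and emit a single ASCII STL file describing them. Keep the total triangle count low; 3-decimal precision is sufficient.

solid 
facet normal -0.300 0.013 -0.954
outer loop
vertex 2.89 3.44 -0.247
vertex 1.85 3.439 0.08
vertex 2.373 4.383 -0.072
endloop
endfacet
facet normal 0.862 0.420 0.284
outer loop
vertex 2.89 3.44 -0.247
vertex 2.373 4.383 -0.072
vertex 2.31 3.421 1.54
endloop
endfacet
facet normal -0.300 0.013 -0.954
outer loop
vertex 2.373 4.383 -0.072
vertex 1.85 3.439 0.08
vertex 1.333 4.382 0.255
endloop
endfacet
facet normal 0.160 0.845 0.510
outer loop
vertex 2.373 4.383 -0.072
vertex 1.333 4.382 0.255
vertex 2.31 3.421 1.54
endloop
endfacet
facet normal -0.301 0.012 -0.954
outer loop
vertex 1.333 4.382 0.255
vertex 1.85 3.439 0.08
vertex 0.811 3.438 0.408
endloop
endfacet
facet normal -0.544 0.419 0.727
outer loop
vertex 1.333 4.382 0.255
vertex 0.811 3.438 0.408
vertex 2.31 3.421 1.54
endloop
endfacet
facet normal -0.301 0.012 -0.954
outer loop
vertex 0.811 3.438 0.408
vertex 1.85 3.439 0.08
vertex 1.328 2.495 0.233
endloop
endfacet
facet normal -0.546 -0.433 0.717
outer loop
vertex 0.811 3.438 0.408
vertex 1.328 2.495 0.233
vertex 2.31 3.421 1.54
endloop
endfacet
facet normal -0.300 0.011 -0.954
outer loop
vertex 1.328 2.495 0.233
vertex 1.85 3.439 0.08
vertex 2.368 2.496 -0.094
endloop
endfacet
facet normal 0.155 -0.857 0.491
outer loop
vertex 1.328 2.495 0.233
vertex 2.368 2.496 -0.094
vertex 2.31 3.421 1.54
endloop
endfacet
facet normal -0.300 0.011 -0.954
outer loop
vertex 2.368 2.496 -0.094
vertex 1.85 3.439 0.08
vertex 2.89 3.44 -0.247
endloop
endfacet
facet normal 0.860 -0.431 0.274
outer loop
vertex 2.368 2.496 -0.094
vertex 2.89 3.44 -0.247
vertex 2.31 3.421 1.54
endloop
endfacet
facet normal -0.529 -0.433 -0.729
outer loop
vertex -4.141 1.795 2.272
vertex -4.194 2.713 1.765
vertex -2.574 1.391 1.375
endloop
endfacet
facet normal 0.051 -0.874 0.483
outer loop
vertex -2.066 1.807 2.075
vertex -4.141 1.795 2.272
vertex -2.574 1.391 1.375
endloop
endfacet
facet normal -0.529 -0.434 -0.729
outer loop
vertex -2.574 1.391 1.375
vertex -4.194 2.713 1.765
vertex -2.628 2.309 0.868
endloop
endfacet
facet normal 0.847 -0.218 -0.485
outer loop
vertex -2.628 2.309 0.868
vertex -2.066 1.807 2.075
vertex -2.574 1.391 1.375
endloop
endfacet
facet normal -0.847 0.219 0.485
outer loop
vertex -4.141 1.795 2.272
vertex -3.686 3.129 2.465
vertex -4.194 2.713 1.765
endloop
endfacet
facet normal 0.051 -0.874 0.483
outer loop
vertex -3.632 2.211 2.972
vertex -4.141 1.795 2.272
vertex -2.066 1.807 2.075
endloop
endfacet
facet normal -0.846 0.218 0.486
outer loop
vertex -3.632 2.211 2.972
vertex -3.686 3.129 2.465
vertex -4.141 1.795 2.272
endloop
endfacet
facet normal -0.051 0.874 -0.483
outer loop
vertex -4.194 2.713 1.765
vertex -3.686 3.129 2.465
vertex -2.628 2.309 0.868
endloop
endfacet
facet normal 0.846 -0.219 -0.485
outer loop
vertex -2.119 2.725 1.568
vertex -2.066 1.807 2.075
vertex -2.628 2.309 0.868
endloop
endfacet
facet normal -0.051 0.874 -0.483
outer loop
vertex -2.628 2.309 0.868
vertex -3.686 3.129 2.465
vertex -2.119 2.725 1.568
endloop
endfacet
facet normal 0.530 0.433 0.729
outer loop
vertex -2.119 2.725 1.568
vertex -3.632 2.211 2.972
vertex -2.066 1.807 2.075
endloop
endfacet
facet normal 0.529 0.434 0.729
outer loop
vertex -3.686 3.129 2.465
vertex -3.632 2.211 2.972
vertex -2.119 2.725 1.568
endloop
endfacet
facet normal 0.276 0.290 0.916
outer loop
vertex -1.44 1.784 0.568
vertex -0.915 0.812 0.718
vertex -0.368 1.678 0.279
endloop
endfacet
facet normal 0.213 0.851 0.479
outer loop
vertex -1.44 1.784 0.568
vertex -0.368 1.678 0.279
vertex -1.073 2.229 -0.386
endloop
endfacet
facet normal -0.455 0.861 0.227
outer loop
vertex -1.44 1.784 0.568
vertex -1.073 2.229 -0.386
vertex -2.055 1.703 -0.357
endloop
endfacet
facet normal -0.805 0.307 0.508
outer loop
vertex -1.44 1.784 0.568
vertex -2.055 1.703 -0.357
vertex -1.958 0.828 0.325
endloop
endfacet
facet normal -0.353 -0.046 0.935
outer loop
vertex -1.44 1.784 0.568
vertex -1.958 0.828 0.325
vertex -0.915 0.812 0.718
endloop
endfacet
facet normal 0.656 0.752 -0.072
outer loop
vertex -1.073 2.229 -0.386
vertex -0.368 1.678 0.279
vertex -0.322 1.532 -0.825
endloop
endfacet
facet normal 0.757 -0.156 0.635
outer loop
vertex -0.368 1.678 0.279
vertex -0.915 0.812 0.718
vertex -0.225 0.657 -0.143
endloop
endfacet
facet normal -0.261 -0.700 0.665
outer loop
vertex -0.915 0.812 0.718
vertex -1.958 0.828 0.325
vertex -1.207 0.131 -0.114
endloop
endfacet
facet normal -0.991 -0.129 -0.024
outer loop
vertex -1.958 0.828 0.325
vertex -2.055 1.703 -0.357
vertex -1.912 0.682 -0.779
endloop
endfacet
facet normal -0.425 0.768 -0.479
outer loop
vertex -2.055 1.703 -0.357
vertex -1.073 2.229 -0.386
vertex -1.365 1.548 -1.218
endloop
endfacet
facet normal 0.805 -0.307 -0.508
outer loop
vertex -0.84 0.576 -1.068
vertex -0.322 1.532 -0.825
vertex -0.225 0.657 -0.143
endloop
endfacet
facet normal 0.455 -0.861 -0.227
outer loop
vertex -0.84 0.576 -1.068
vertex -0.225 0.657 -0.143
vertex -1.207 0.131 -0.114
endloop
endfacet
facet normal -0.213 -0.851 -0.479
outer loop
vertex -0.84 0.576 -1.068
vertex -1.207 0.131 -0.114
vertex -1.912 0.682 -0.779
endloop
endfacet
facet normal -0.276 -0.290 -0.916
outer loop
vertex -0.84 0.576 -1.068
vertex -1.912 0.682 -0.779
vertex -1.365 1.548 -1.218
endloop
endfacet
facet normal 0.353 0.046 -0.935
outer loop
vertex -0.84 0.576 -1.068
vertex -1.365 1.548 -1.218
vertex -0.322 1.532 -0.825
endloop
endfacet
facet normal 0.991 0.129 0.024
outer loop
vertex -0.225 0.657 -0.143
vertex -0.322 1.532 -0.825
vertex -0.368 1.678 0.279
endloop
endfacet
facet normal 0.425 -0.768 0.479
outer loop
vertex -1.207 0.131 -0.114
vertex -0.225 0.657 -0.143
vertex -0.915 0.812 0.718
endloop
endfacet
facet normal -0.656 -0.752 0.072
outer loop
vertex -1.912 0.682 -0.779
vertex -1.207 0.131 -0.114
vertex -1.958 0.828 0.325
endloop
endfacet
facet normal -0.757 0.156 -0.635
outer loop
vertex -1.365 1.548 -1.218
vertex -1.912 0.682 -0.779
vertex -2.055 1.703 -0.357
endloop
endfacet
facet normal 0.261 0.700 -0.665
outer loop
vertex -0.322 1.532 -0.825
vertex -1.365 1.548 -1.218
vertex -1.073 2.229 -0.386
endloop
endfacet

endsolid


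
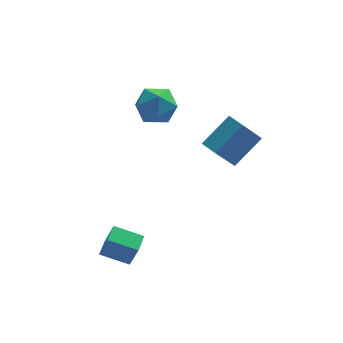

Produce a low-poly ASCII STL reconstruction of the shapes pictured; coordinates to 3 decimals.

solid 
facet normal -0.897 0.251 0.364
outer loop
vertex -1.553 4.271 2.966
vertex -1.528 3.288 3.706
vertex -1.07 4.362 4.094
endloop
endfacet
facet normal -0.533 0.831 0.161
outer loop
vertex -1.553 4.271 2.966
vertex -1.07 4.362 4.094
vertex -0.513 4.904 3.14
endloop
endfacet
facet normal -0.374 0.760 -0.531
outer loop
vertex -1.553 4.271 2.966
vertex -0.513 4.904 3.14
vertex -0.627 4.166 2.163
endloop
endfacet
facet normal -0.640 0.138 -0.756
outer loop
vertex -1.553 4.271 2.966
vertex -0.627 4.166 2.163
vertex -1.255 3.167 2.512
endloop
endfacet
facet normal -0.963 -0.177 -0.202
outer loop
vertex -1.553 4.271 2.966
vertex -1.255 3.167 2.512
vertex -1.528 3.288 3.706
endloop
endfacet
facet normal 0.079 0.846 0.527
outer loop
vertex -0.513 4.904 3.14
vertex -1.07 4.362 4.094
vertex 0.155 4.313 3.988
endloop
endfacet
facet normal -0.509 -0.092 0.856
outer loop
vertex -1.07 4.362 4.094
vertex -1.528 3.288 3.706
vertex -0.473 3.314 4.337
endloop
endfacet
facet normal -0.617 -0.785 -0.061
outer loop
vertex -1.528 3.288 3.706
vertex -1.255 3.167 2.512
vertex -0.587 2.576 3.36
endloop
endfacet
facet normal -0.094 -0.275 -0.957
outer loop
vertex -1.255 3.167 2.512
vertex -0.627 4.166 2.163
vertex -0.03 3.118 2.406
endloop
endfacet
facet normal 0.336 0.732 -0.592
outer loop
vertex -0.627 4.166 2.163
vertex -0.513 4.904 3.14
vertex 0.428 4.192 2.794
endloop
endfacet
facet normal 0.640 -0.138 0.756
outer loop
vertex 0.453 3.209 3.534
vertex 0.155 4.313 3.988
vertex -0.473 3.314 4.337
endloop
endfacet
facet normal 0.374 -0.760 0.531
outer loop
vertex 0.453 3.209 3.534
vertex -0.473 3.314 4.337
vertex -0.587 2.576 3.36
endloop
endfacet
facet normal 0.533 -0.831 -0.161
outer loop
vertex 0.453 3.209 3.534
vertex -0.587 2.576 3.36
vertex -0.03 3.118 2.406
endloop
endfacet
facet normal 0.897 -0.251 -0.364
outer loop
vertex 0.453 3.209 3.534
vertex -0.03 3.118 2.406
vertex 0.428 4.192 2.794
endloop
endfacet
facet normal 0.963 0.177 0.202
outer loop
vertex 0.453 3.209 3.534
vertex 0.428 4.192 2.794
vertex 0.155 4.313 3.988
endloop
endfacet
facet normal 0.094 0.275 0.957
outer loop
vertex -0.473 3.314 4.337
vertex 0.155 4.313 3.988
vertex -1.07 4.362 4.094
endloop
endfacet
facet normal -0.336 -0.732 0.592
outer loop
vertex -0.587 2.576 3.36
vertex -0.473 3.314 4.337
vertex -1.528 3.288 3.706
endloop
endfacet
facet normal -0.079 -0.846 -0.527
outer loop
vertex -0.03 3.118 2.406
vertex -0.587 2.576 3.36
vertex -1.255 3.167 2.512
endloop
endfacet
facet normal 0.509 0.092 -0.856
outer loop
vertex 0.428 4.192 2.794
vertex -0.03 3.118 2.406
vertex -0.627 4.166 2.163
endloop
endfacet
facet normal 0.617 0.785 0.061
outer loop
vertex 0.155 4.313 3.988
vertex 0.428 4.192 2.794
vertex -0.513 4.904 3.14
endloop
endfacet
facet normal -0.897 0.309 0.316
outer loop
vertex -3.634 -2.729 -1.061
vertex -3.265 -1.824 -0.899
vertex -4.032 -2.287 -2.621
endloop
endfacet
facet normal -0.373 -0.913 -0.164
outer loop
vertex -2.615 -2.776 -3.121
vertex -3.634 -2.729 -1.061
vertex -4.032 -2.287 -2.621
endloop
endfacet
facet normal -0.897 0.309 0.316
outer loop
vertex -4.032 -2.287 -2.621
vertex -3.265 -1.824 -0.899
vertex -3.663 -1.383 -2.459
endloop
endfacet
facet normal -0.238 0.265 -0.934
outer loop
vertex -3.663 -1.383 -2.459
vertex -2.615 -2.776 -3.121
vertex -4.032 -2.287 -2.621
endloop
endfacet
facet normal 0.238 -0.264 0.934
outer loop
vertex -3.634 -2.729 -1.061
vertex -1.848 -2.313 -1.399
vertex -3.265 -1.824 -0.899
endloop
endfacet
facet normal -0.372 -0.914 -0.163
outer loop
vertex -2.217 -3.217 -1.561
vertex -3.634 -2.729 -1.061
vertex -2.615 -2.776 -3.121
endloop
endfacet
facet normal 0.239 -0.265 0.934
outer loop
vertex -2.217 -3.217 -1.561
vertex -1.848 -2.313 -1.399
vertex -3.634 -2.729 -1.061
endloop
endfacet
facet normal 0.373 0.913 0.163
outer loop
vertex -3.265 -1.824 -0.899
vertex -1.848 -2.313 -1.399
vertex -3.663 -1.383 -2.459
endloop
endfacet
facet normal -0.239 0.265 -0.934
outer loop
vertex -2.246 -1.871 -2.959
vertex -2.615 -2.776 -3.121
vertex -3.663 -1.383 -2.459
endloop
endfacet
facet normal 0.372 0.913 0.164
outer loop
vertex -3.663 -1.383 -2.459
vertex -1.848 -2.313 -1.399
vertex -2.246 -1.871 -2.959
endloop
endfacet
facet normal 0.897 -0.309 -0.316
outer loop
vertex -2.246 -1.871 -2.959
vertex -2.217 -3.217 -1.561
vertex -2.615 -2.776 -3.121
endloop
endfacet
facet normal 0.897 -0.309 -0.316
outer loop
vertex -1.848 -2.313 -1.399
vertex -2.217 -3.217 -1.561
vertex -2.246 -1.871 -2.959
endloop
endfacet
facet normal -0.694 -0.414 -0.589
outer loop
vertex 1.727 -1.208 3.65
vertex 1.192 -0.328 3.661
vertex 2.779 -0.545 1.945
endloop
endfacet
facet normal 0.520 -0.854 -0.012
outer loop
vertex 4.208 0.308 3.159
vertex 1.727 -1.208 3.65
vertex 2.779 -0.545 1.945
endloop
endfacet
facet normal -0.694 -0.414 -0.589
outer loop
vertex 2.779 -0.545 1.945
vertex 1.192 -0.328 3.661
vertex 2.244 0.335 1.957
endloop
endfacet
facet normal 0.499 0.314 -0.808
outer loop
vertex 2.244 0.335 1.957
vertex 4.208 0.308 3.159
vertex 2.779 -0.545 1.945
endloop
endfacet
facet normal -0.499 -0.314 0.808
outer loop
vertex 1.727 -1.208 3.65
vertex 2.621 0.525 4.875
vertex 1.192 -0.328 3.661
endloop
endfacet
facet normal 0.520 -0.854 -0.012
outer loop
vertex 3.156 -0.355 4.863
vertex 1.727 -1.208 3.65
vertex 4.208 0.308 3.159
endloop
endfacet
facet normal -0.498 -0.314 0.808
outer loop
vertex 3.156 -0.355 4.863
vertex 2.621 0.525 4.875
vertex 1.727 -1.208 3.65
endloop
endfacet
facet normal -0.520 0.854 0.012
outer loop
vertex 1.192 -0.328 3.661
vertex 2.621 0.525 4.875
vertex 2.244 0.335 1.957
endloop
endfacet
facet normal 0.499 0.313 -0.808
outer loop
vertex 3.673 1.188 3.17
vertex 4.208 0.308 3.159
vertex 2.244 0.335 1.957
endloop
endfacet
facet normal -0.520 0.854 0.012
outer loop
vertex 2.244 0.335 1.957
vertex 2.621 0.525 4.875
vertex 3.673 1.188 3.17
endloop
endfacet
facet normal 0.694 0.414 0.589
outer loop
vertex 3.673 1.188 3.17
vertex 3.156 -0.355 4.863
vertex 4.208 0.308 3.159
endloop
endfacet
facet normal 0.694 0.414 0.589
outer loop
vertex 2.621 0.525 4.875
vertex 3.156 -0.355 4.863
vertex 3.673 1.188 3.17
endloop
endfacet

endsolid


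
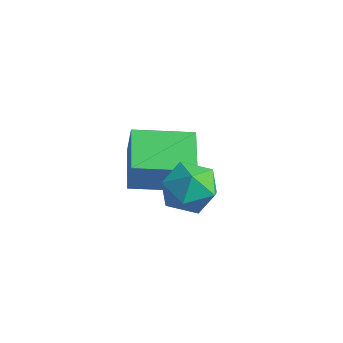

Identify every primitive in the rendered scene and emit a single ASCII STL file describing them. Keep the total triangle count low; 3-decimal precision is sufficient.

solid 
facet normal -0.671 -0.734 0.104
outer loop
vertex -1.969 0.971 1.171
vertex -3.287 2.238 1.608
vertex -2.296 1.084 -0.145
endloop
endfacet
facet normal 0.701 -0.674 -0.232
outer loop
vertex -0.853 2.662 -0.368
vertex -1.969 0.971 1.171
vertex -2.296 1.084 -0.145
endloop
endfacet
facet normal -0.671 -0.734 0.104
outer loop
vertex -2.296 1.084 -0.145
vertex -3.287 2.238 1.608
vertex -3.614 2.351 0.293
endloop
endfacet
facet normal -0.241 0.084 -0.967
outer loop
vertex -3.614 2.351 0.293
vertex -0.853 2.662 -0.368
vertex -2.296 1.084 -0.145
endloop
endfacet
facet normal 0.241 -0.083 0.967
outer loop
vertex -1.969 0.971 1.171
vertex -1.844 3.816 1.385
vertex -3.287 2.238 1.608
endloop
endfacet
facet normal 0.701 -0.674 -0.232
outer loop
vertex -0.526 2.549 0.947
vertex -1.969 0.971 1.171
vertex -0.853 2.662 -0.368
endloop
endfacet
facet normal 0.241 -0.083 0.967
outer loop
vertex -0.526 2.549 0.947
vertex -1.844 3.816 1.385
vertex -1.969 0.971 1.171
endloop
endfacet
facet normal -0.701 0.674 0.232
outer loop
vertex -3.287 2.238 1.608
vertex -1.844 3.816 1.385
vertex -3.614 2.351 0.293
endloop
endfacet
facet normal -0.241 0.083 -0.967
outer loop
vertex -2.171 3.929 0.069
vertex -0.853 2.662 -0.368
vertex -3.614 2.351 0.293
endloop
endfacet
facet normal -0.701 0.674 0.232
outer loop
vertex -3.614 2.351 0.293
vertex -1.844 3.816 1.385
vertex -2.171 3.929 0.069
endloop
endfacet
facet normal 0.671 0.734 -0.104
outer loop
vertex -2.171 3.929 0.069
vertex -0.526 2.549 0.947
vertex -0.853 2.662 -0.368
endloop
endfacet
facet normal 0.671 0.734 -0.104
outer loop
vertex -1.844 3.816 1.385
vertex -0.526 2.549 0.947
vertex -2.171 3.929 0.069
endloop
endfacet
facet normal 0.060 0.998 0.023
outer loop
vertex 1.218 1.611 1.545
vertex 0.239 1.661 1.924
vertex 1.056 1.597 2.584
endloop
endfacet
facet normal 0.702 0.702 0.119
outer loop
vertex 1.218 1.611 1.545
vertex 1.056 1.597 2.584
vertex 1.77 0.956 2.155
endloop
endfacet
facet normal 0.844 0.294 -0.448
outer loop
vertex 1.218 1.611 1.545
vertex 1.77 0.956 2.155
vertex 1.395 0.623 1.231
endloop
endfacet
facet normal 0.291 0.337 -0.896
outer loop
vertex 1.218 1.611 1.545
vertex 1.395 0.623 1.231
vertex 0.449 1.059 1.088
endloop
endfacet
facet normal -0.195 0.772 -0.605
outer loop
vertex 1.218 1.611 1.545
vertex 0.449 1.059 1.088
vertex 0.239 1.661 1.924
endloop
endfacet
facet normal 0.666 0.278 0.692
outer loop
vertex 1.77 0.956 2.155
vertex 1.056 1.597 2.584
vertex 1.131 0.601 2.912
endloop
endfacet
facet normal -0.373 0.758 0.536
outer loop
vertex 1.056 1.597 2.584
vertex 0.239 1.661 1.924
vertex 0.185 1.037 2.769
endloop
endfacet
facet normal -0.785 0.392 -0.479
outer loop
vertex 0.239 1.661 1.924
vertex 0.449 1.059 1.088
vertex -0.19 0.704 1.845
endloop
endfacet
facet normal -0.001 -0.313 -0.950
outer loop
vertex 0.449 1.059 1.088
vertex 1.395 0.623 1.231
vertex 0.524 0.063 1.416
endloop
endfacet
facet normal 0.896 -0.383 -0.226
outer loop
vertex 1.395 0.623 1.231
vertex 1.77 0.956 2.155
vertex 1.341 -0.001 2.076
endloop
endfacet
facet normal -0.291 -0.337 0.896
outer loop
vertex 0.362 0.049 2.455
vertex 1.131 0.601 2.912
vertex 0.185 1.037 2.769
endloop
endfacet
facet normal -0.844 -0.294 0.448
outer loop
vertex 0.362 0.049 2.455
vertex 0.185 1.037 2.769
vertex -0.19 0.704 1.845
endloop
endfacet
facet normal -0.702 -0.702 -0.119
outer loop
vertex 0.362 0.049 2.455
vertex -0.19 0.704 1.845
vertex 0.524 0.063 1.416
endloop
endfacet
facet normal -0.060 -0.998 -0.023
outer loop
vertex 0.362 0.049 2.455
vertex 0.524 0.063 1.416
vertex 1.341 -0.001 2.076
endloop
endfacet
facet normal 0.195 -0.772 0.605
outer loop
vertex 0.362 0.049 2.455
vertex 1.341 -0.001 2.076
vertex 1.131 0.601 2.912
endloop
endfacet
facet normal 0.001 0.313 0.950
outer loop
vertex 0.185 1.037 2.769
vertex 1.131 0.601 2.912
vertex 1.056 1.597 2.584
endloop
endfacet
facet normal -0.896 0.383 0.226
outer loop
vertex -0.19 0.704 1.845
vertex 0.185 1.037 2.769
vertex 0.239 1.661 1.924
endloop
endfacet
facet normal -0.666 -0.278 -0.692
outer loop
vertex 0.524 0.063 1.416
vertex -0.19 0.704 1.845
vertex 0.449 1.059 1.088
endloop
endfacet
facet normal 0.373 -0.758 -0.536
outer loop
vertex 1.341 -0.001 2.076
vertex 0.524 0.063 1.416
vertex 1.395 0.623 1.231
endloop
endfacet
facet normal 0.785 -0.392 0.479
outer loop
vertex 1.131 0.601 2.912
vertex 1.341 -0.001 2.076
vertex 1.77 0.956 2.155
endloop
endfacet

endsolid


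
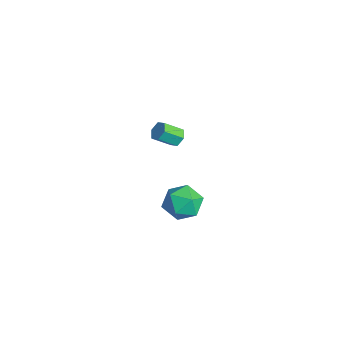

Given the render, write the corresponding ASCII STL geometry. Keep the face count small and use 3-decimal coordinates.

solid 
facet normal 0.124 -0.000 0.992
outer loop
vertex -2.927 4.305 -1.941
vertex -2.502 3.208 -1.994
vertex -1.772 4.127 -2.085
endloop
endfacet
facet normal 0.192 0.659 0.727
outer loop
vertex -2.927 4.305 -1.941
vertex -1.772 4.127 -2.085
vertex -2.32 4.968 -2.702
endloop
endfacet
facet normal -0.415 0.824 0.387
outer loop
vertex -2.927 4.305 -1.941
vertex -2.32 4.968 -2.702
vertex -3.388 4.567 -2.993
endloop
endfacet
facet normal -0.856 0.267 0.442
outer loop
vertex -2.927 4.305 -1.941
vertex -3.388 4.567 -2.993
vertex -3.501 3.48 -2.555
endloop
endfacet
facet normal -0.524 -0.243 0.816
outer loop
vertex -2.927 4.305 -1.941
vertex -3.501 3.48 -2.555
vertex -2.502 3.208 -1.994
endloop
endfacet
facet normal 0.719 0.650 0.247
outer loop
vertex -2.32 4.968 -2.702
vertex -1.772 4.127 -2.085
vertex -1.519 4.28 -3.225
endloop
endfacet
facet normal 0.609 -0.416 0.675
outer loop
vertex -1.772 4.127 -2.085
vertex -2.502 3.208 -1.994
vertex -1.632 3.193 -2.787
endloop
endfacet
facet normal -0.440 -0.809 0.391
outer loop
vertex -2.502 3.208 -1.994
vertex -3.501 3.48 -2.555
vertex -2.7 2.792 -3.078
endloop
endfacet
facet normal -0.977 0.015 -0.215
outer loop
vertex -3.501 3.48 -2.555
vertex -3.388 4.567 -2.993
vertex -3.248 3.633 -3.695
endloop
endfacet
facet normal -0.261 0.916 -0.304
outer loop
vertex -3.388 4.567 -2.993
vertex -2.32 4.968 -2.702
vertex -2.518 4.552 -3.786
endloop
endfacet
facet normal 0.856 -0.267 -0.442
outer loop
vertex -2.093 3.455 -3.839
vertex -1.519 4.28 -3.225
vertex -1.632 3.193 -2.787
endloop
endfacet
facet normal 0.415 -0.824 -0.387
outer loop
vertex -2.093 3.455 -3.839
vertex -1.632 3.193 -2.787
vertex -2.7 2.792 -3.078
endloop
endfacet
facet normal -0.192 -0.659 -0.727
outer loop
vertex -2.093 3.455 -3.839
vertex -2.7 2.792 -3.078
vertex -3.248 3.633 -3.695
endloop
endfacet
facet normal -0.124 0.000 -0.992
outer loop
vertex -2.093 3.455 -3.839
vertex -3.248 3.633 -3.695
vertex -2.518 4.552 -3.786
endloop
endfacet
facet normal 0.524 0.243 -0.816
outer loop
vertex -2.093 3.455 -3.839
vertex -2.518 4.552 -3.786
vertex -1.519 4.28 -3.225
endloop
endfacet
facet normal 0.977 -0.015 0.215
outer loop
vertex -1.632 3.193 -2.787
vertex -1.519 4.28 -3.225
vertex -1.772 4.127 -2.085
endloop
endfacet
facet normal 0.261 -0.916 0.304
outer loop
vertex -2.7 2.792 -3.078
vertex -1.632 3.193 -2.787
vertex -2.502 3.208 -1.994
endloop
endfacet
facet normal -0.719 -0.650 -0.247
outer loop
vertex -3.248 3.633 -3.695
vertex -2.7 2.792 -3.078
vertex -3.501 3.48 -2.555
endloop
endfacet
facet normal -0.609 0.416 -0.675
outer loop
vertex -2.518 4.552 -3.786
vertex -3.248 3.633 -3.695
vertex -3.388 4.567 -2.993
endloop
endfacet
facet normal 0.440 0.809 -0.391
outer loop
vertex -1.519 4.28 -3.225
vertex -2.518 4.552 -3.786
vertex -2.32 4.968 -2.702
endloop
endfacet
facet normal 0.071 0.792 -0.607
outer loop
vertex -1.147 3.437 3.695
vertex -1.626 3.267 3.417
vertex -1.667 3.621 3.874
endloop
endfacet
facet normal 0.437 0.522 0.732
outer loop
vertex -1.147 3.437 3.695
vertex -1.667 3.621 3.874
vertex -1.235 2.463 4.442
endloop
endfacet
facet normal 0.437 0.522 0.732
outer loop
vertex -1.235 2.463 4.442
vertex -1.667 3.621 3.874
vertex -1.755 2.647 4.621
endloop
endfacet
facet normal -0.072 -0.792 0.606
outer loop
vertex -1.235 2.463 4.442
vertex -1.755 2.647 4.621
vertex -1.714 2.293 4.163
endloop
endfacet
facet normal 0.071 0.792 -0.607
outer loop
vertex -1.667 3.621 3.874
vertex -1.626 3.267 3.417
vertex -2.146 3.451 3.596
endloop
endfacet
facet normal -0.558 0.536 0.633
outer loop
vertex -1.667 3.621 3.874
vertex -2.146 3.451 3.596
vertex -1.755 2.647 4.621
endloop
endfacet
facet normal -0.559 0.535 0.633
outer loop
vertex -1.755 2.647 4.621
vertex -2.146 3.451 3.596
vertex -2.234 2.477 4.342
endloop
endfacet
facet normal -0.072 -0.792 0.606
outer loop
vertex -1.755 2.647 4.621
vertex -2.234 2.477 4.342
vertex -1.714 2.293 4.163
endloop
endfacet
facet normal 0.072 0.792 -0.606
outer loop
vertex -2.146 3.451 3.596
vertex -1.626 3.267 3.417
vertex -2.105 3.097 3.138
endloop
endfacet
facet normal -0.995 0.014 -0.100
outer loop
vertex -2.146 3.451 3.596
vertex -2.105 3.097 3.138
vertex -2.234 2.477 4.342
endloop
endfacet
facet normal -0.995 0.013 -0.100
outer loop
vertex -2.234 2.477 4.342
vertex -2.105 3.097 3.138
vertex -2.193 2.123 3.885
endloop
endfacet
facet normal -0.071 -0.792 0.607
outer loop
vertex -2.234 2.477 4.342
vertex -2.193 2.123 3.885
vertex -1.714 2.293 4.163
endloop
endfacet
facet normal 0.072 0.792 -0.606
outer loop
vertex -2.105 3.097 3.138
vertex -1.626 3.267 3.417
vertex -1.585 2.913 2.959
endloop
endfacet
facet normal -0.437 -0.522 -0.732
outer loop
vertex -2.105 3.097 3.138
vertex -1.585 2.913 2.959
vertex -2.193 2.123 3.885
endloop
endfacet
facet normal -0.437 -0.522 -0.732
outer loop
vertex -2.193 2.123 3.885
vertex -1.585 2.913 2.959
vertex -1.673 1.939 3.706
endloop
endfacet
facet normal -0.071 -0.792 0.607
outer loop
vertex -2.193 2.123 3.885
vertex -1.673 1.939 3.706
vertex -1.714 2.293 4.163
endloop
endfacet
facet normal 0.072 0.792 -0.606
outer loop
vertex -1.585 2.913 2.959
vertex -1.626 3.267 3.417
vertex -1.106 3.083 3.238
endloop
endfacet
facet normal 0.559 -0.536 -0.633
outer loop
vertex -1.585 2.913 2.959
vertex -1.106 3.083 3.238
vertex -1.673 1.939 3.706
endloop
endfacet
facet normal 0.558 -0.536 -0.634
outer loop
vertex -1.673 1.939 3.706
vertex -1.106 3.083 3.238
vertex -1.194 2.109 3.984
endloop
endfacet
facet normal -0.071 -0.792 0.607
outer loop
vertex -1.673 1.939 3.706
vertex -1.194 2.109 3.984
vertex -1.714 2.293 4.163
endloop
endfacet
facet normal 0.071 0.792 -0.607
outer loop
vertex -1.106 3.083 3.238
vertex -1.626 3.267 3.417
vertex -1.147 3.437 3.695
endloop
endfacet
facet normal 0.995 -0.014 0.100
outer loop
vertex -1.106 3.083 3.238
vertex -1.147 3.437 3.695
vertex -1.194 2.109 3.984
endloop
endfacet
facet normal 0.995 -0.014 0.100
outer loop
vertex -1.194 2.109 3.984
vertex -1.147 3.437 3.695
vertex -1.235 2.463 4.442
endloop
endfacet
facet normal -0.072 -0.792 0.606
outer loop
vertex -1.194 2.109 3.984
vertex -1.235 2.463 4.442
vertex -1.714 2.293 4.163
endloop
endfacet

endsolid
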